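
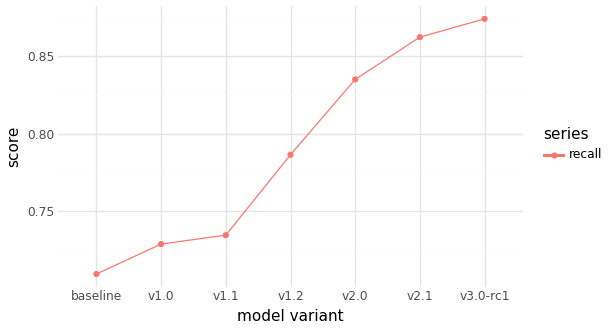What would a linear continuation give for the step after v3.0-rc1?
≈ 0.9

Last three: 0.84, 0.86, 0.88 → slope ≈ 0.02/step → next ≈ 0.9.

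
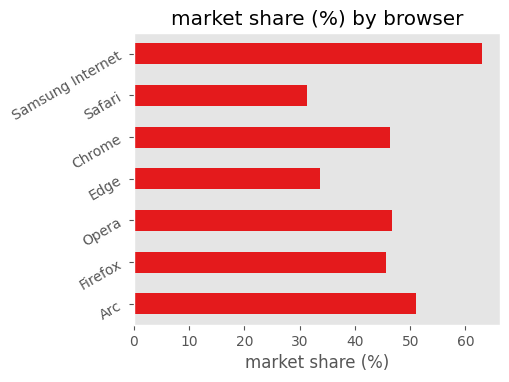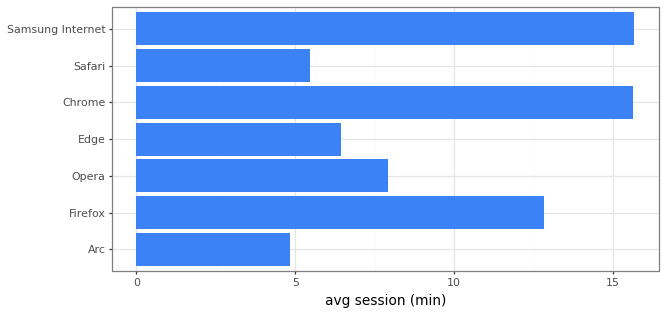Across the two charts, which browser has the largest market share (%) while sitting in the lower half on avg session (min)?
Chart 2 median avg session (min) ≈ 8; below-median browsers: Arc, Edge, Safari. Among those, Arc has the highest market share (%) (≈ 50).

Arc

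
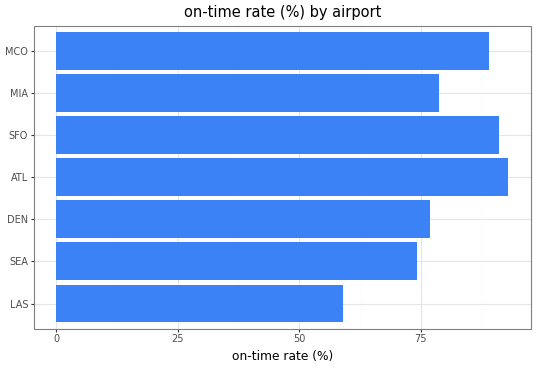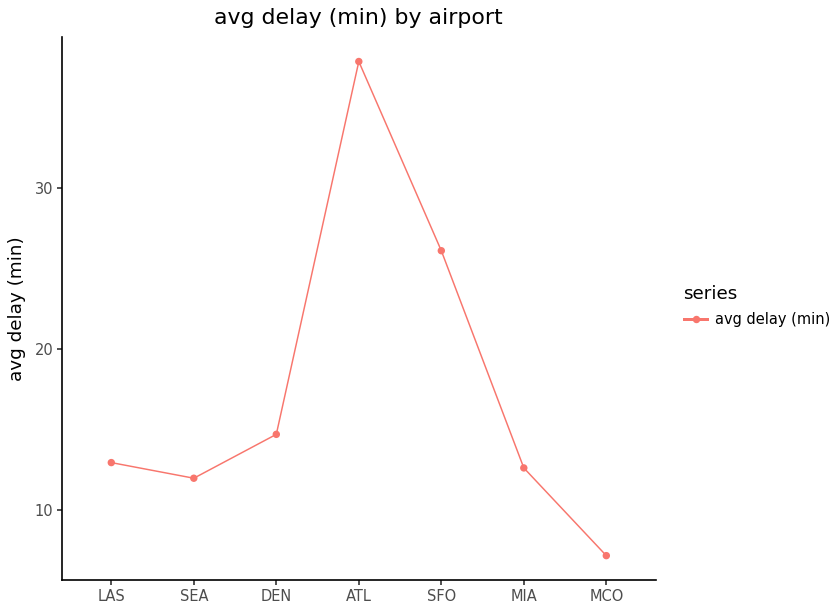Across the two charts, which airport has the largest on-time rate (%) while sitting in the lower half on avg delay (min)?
MCO

Chart 2 median avg delay (min) ≈ 15; below-median airports: SEA, MIA, MCO. Among those, MCO has the highest on-time rate (%) (≈ 90).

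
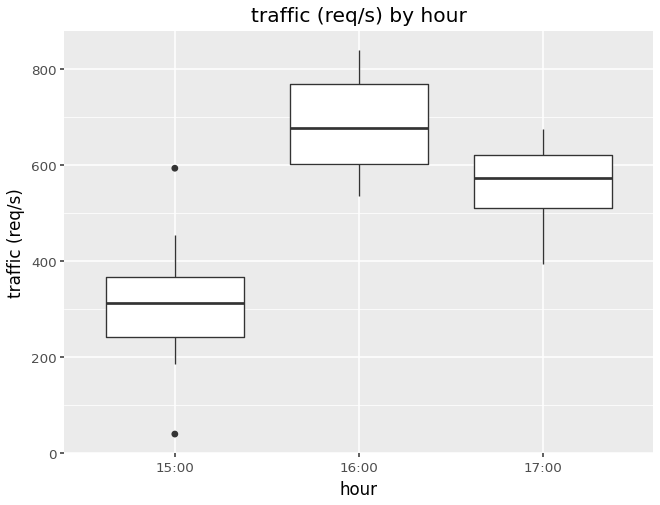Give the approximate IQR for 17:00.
≈ 100

Q3 ≈ 600, Q1 ≈ 500; IQR ≈ 100.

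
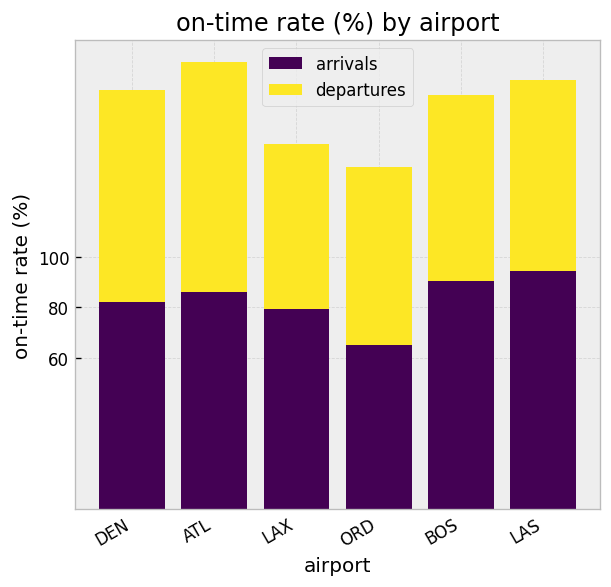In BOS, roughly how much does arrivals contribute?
arrivals top ≈ 100, bottom ≈ 0; segment ≈ 100.

≈ 100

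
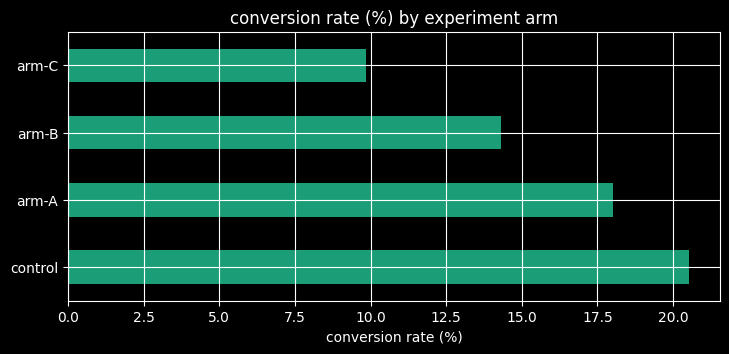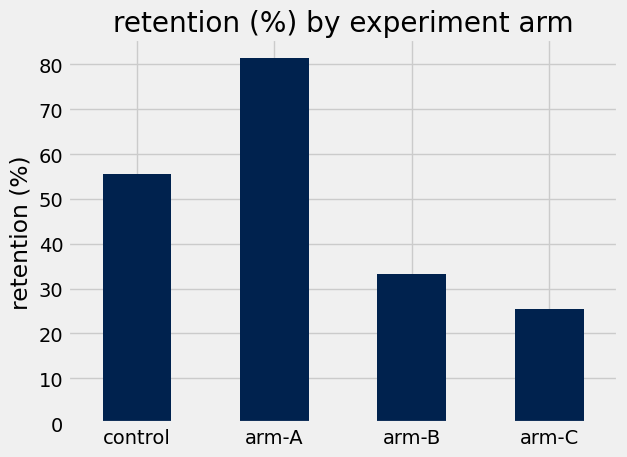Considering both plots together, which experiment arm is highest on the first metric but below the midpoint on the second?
Chart 2 median retention (%) ≈ 40; below-median experiment arms: arm-B, arm-C. Among those, arm-B has the highest conversion rate (%) (≈ 14).

arm-B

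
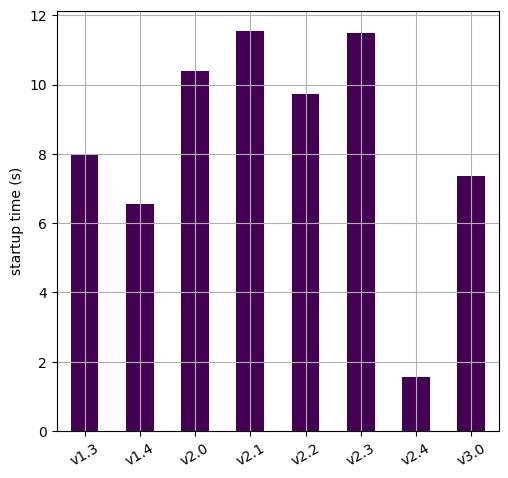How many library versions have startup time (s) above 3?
7

Above 3: v1.3, v1.4, v2.0, v2.1, v2.2, v2.3, v3.0.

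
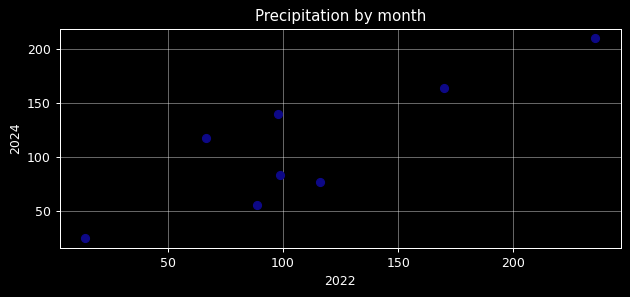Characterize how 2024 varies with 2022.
positive, strong

Points are positively correlated; strong (|r| ≈ 0.9).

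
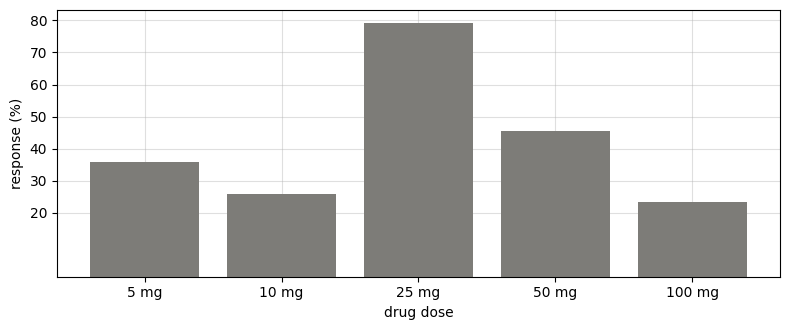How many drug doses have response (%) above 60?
Above 60: 25 mg.

1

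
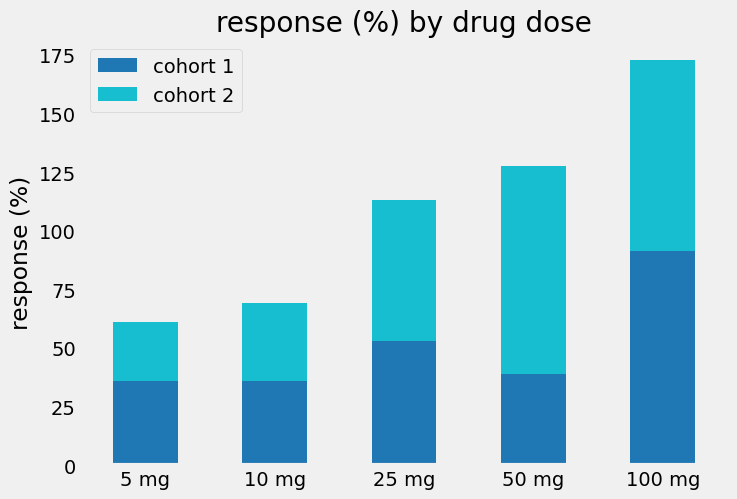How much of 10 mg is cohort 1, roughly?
cohort 1 top ≈ 40, bottom ≈ 0; segment ≈ 40.

≈ 40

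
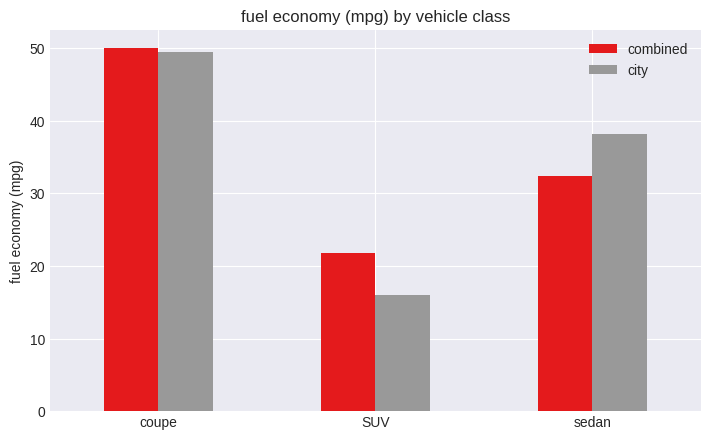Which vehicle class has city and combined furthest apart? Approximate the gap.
sedan: city ≈ 40, combined ≈ 30 → gap ≈ 10. Next-largest (SUV) is only ≈ 5.

sedan, ≈ 10 mpg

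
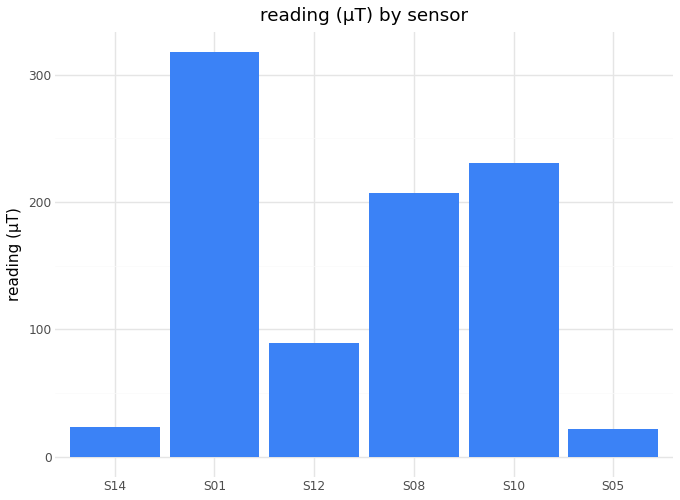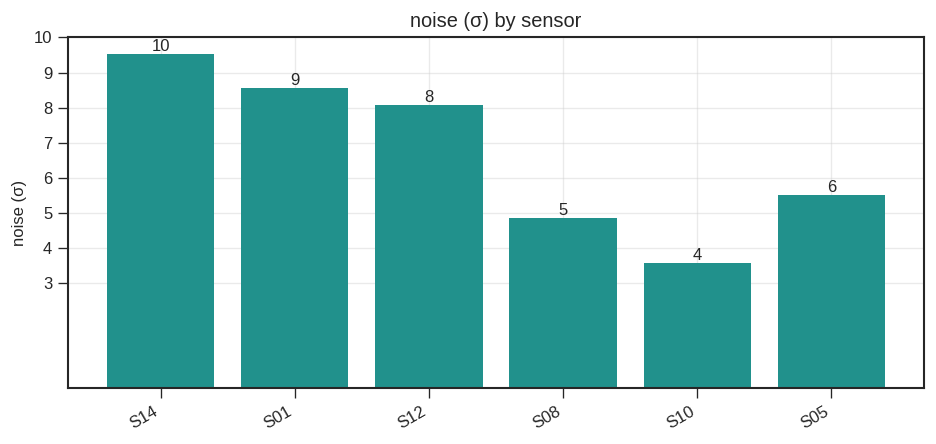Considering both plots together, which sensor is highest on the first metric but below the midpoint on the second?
S10

Chart 2 median noise (σ) ≈ 7; below-median sensors: S08, S10, S05. Among those, S10 has the highest reading (µT) (≈ 250).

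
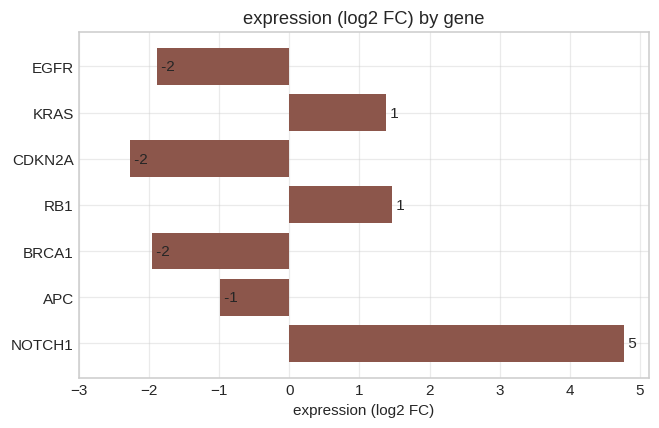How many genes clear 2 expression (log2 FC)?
Above 2: NOTCH1.

1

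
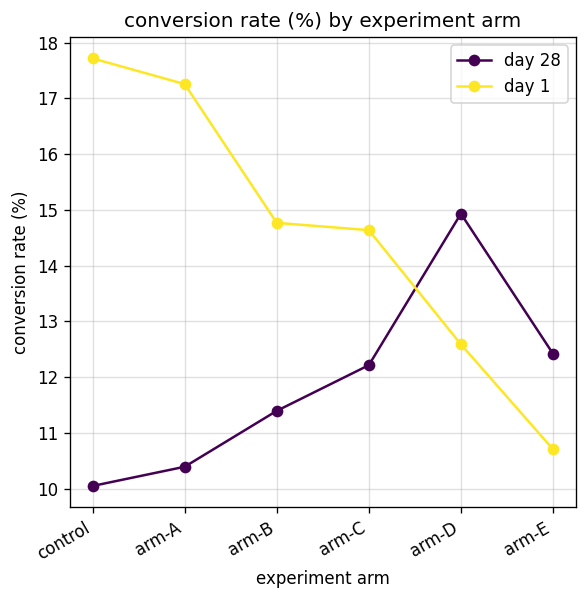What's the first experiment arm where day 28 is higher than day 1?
arm-C: day 28 ≈ 12 vs day 1 ≈ 15 (not yet); arm-D: day 28 ≈ 15 vs day 1 ≈ 13 (first crossover).

arm-D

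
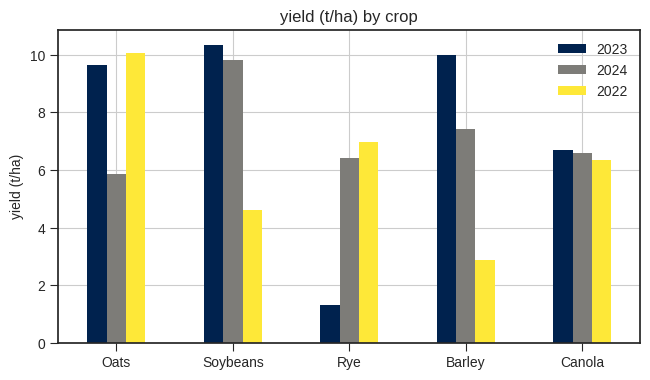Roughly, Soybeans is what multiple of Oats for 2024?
≈ 1.67×

Soybeans ≈ 10, Oats ≈ 6; 10/6 ≈ 1.67.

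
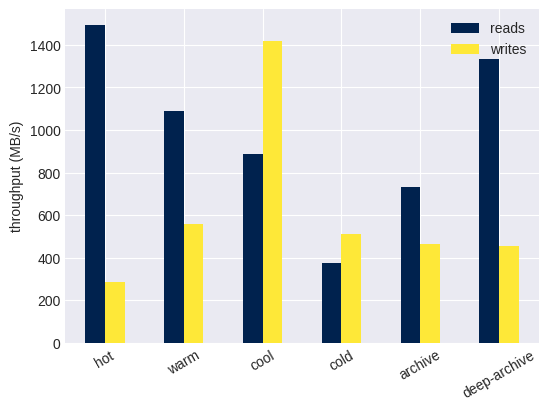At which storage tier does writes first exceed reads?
warm: writes ≈ 600 vs reads ≈ 1000 (not yet); cool: writes ≈ 1400 vs reads ≈ 800 (first crossover).

cool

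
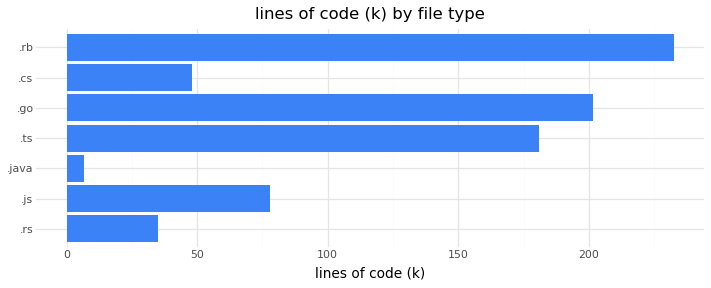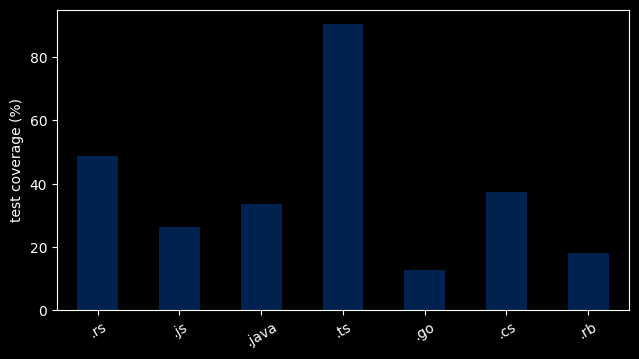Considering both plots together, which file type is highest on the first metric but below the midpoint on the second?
Chart 2 median test coverage (%) ≈ 30; below-median file types: .js, .go, .rb. Among those, .rb has the highest lines of code (k) (≈ 225).

.rb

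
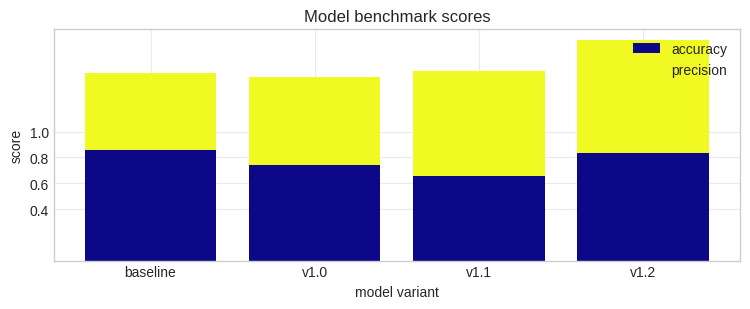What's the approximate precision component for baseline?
≈ 0.6

precision top ≈ 1.4, bottom ≈ 0.8; segment ≈ 0.6.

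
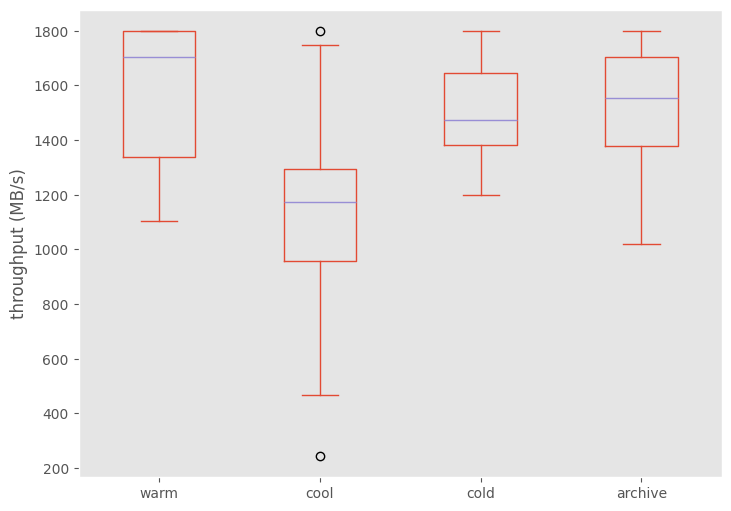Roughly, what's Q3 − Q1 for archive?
≈ 300

Q3 ≈ 1700, Q1 ≈ 1400; IQR ≈ 300.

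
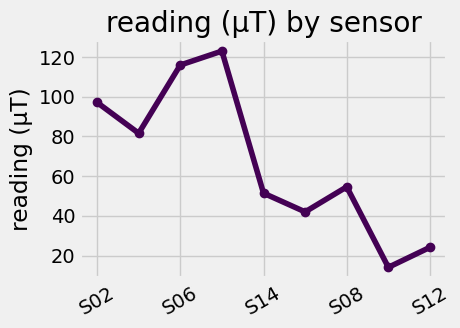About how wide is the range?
≈ 110

Max S13 ≈ 120, min S09 ≈ 10; range ≈ 110.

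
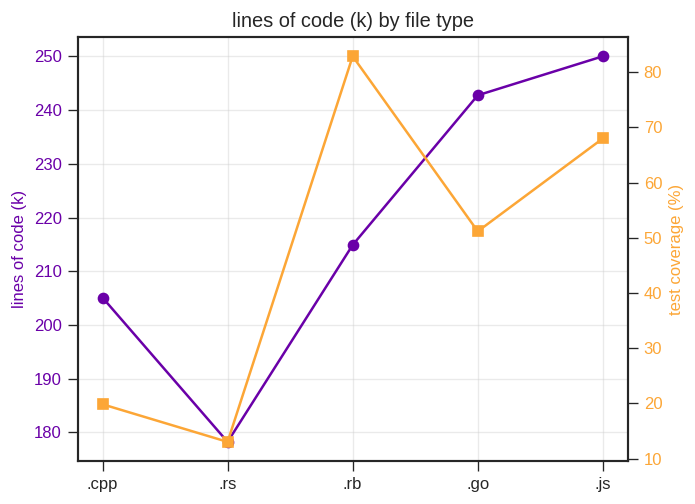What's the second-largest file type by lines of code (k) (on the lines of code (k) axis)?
Top 3 (on the lines of code (k) axis): .js ≈ 250, .go ≈ 240, .rb ≈ 210.

.go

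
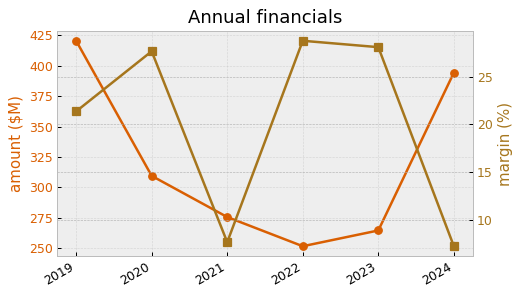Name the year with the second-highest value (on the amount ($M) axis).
2024

Top 3 (on the amount ($M) axis): 2019 ≈ 420, 2024 ≈ 400, 2020 ≈ 300.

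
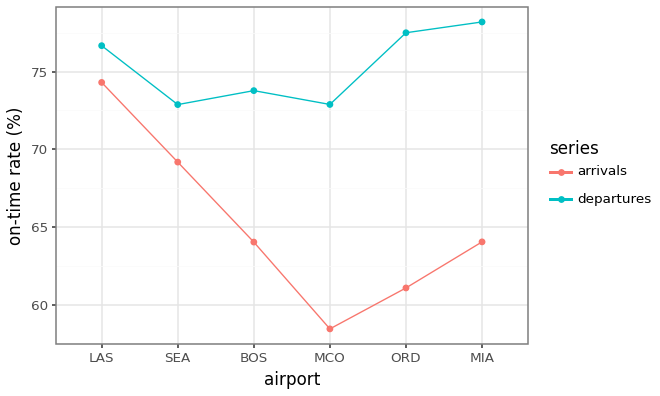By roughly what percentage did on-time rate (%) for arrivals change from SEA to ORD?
≈ -11.4%

SEA ≈ 70, ORD ≈ 62; (62 − 70) / 70 ≈ -11.4%.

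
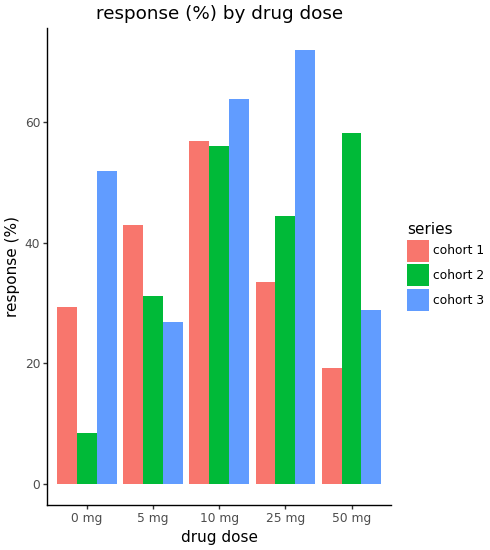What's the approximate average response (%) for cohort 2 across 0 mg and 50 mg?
(10 + 60) / 2 ≈ 35.

≈ 35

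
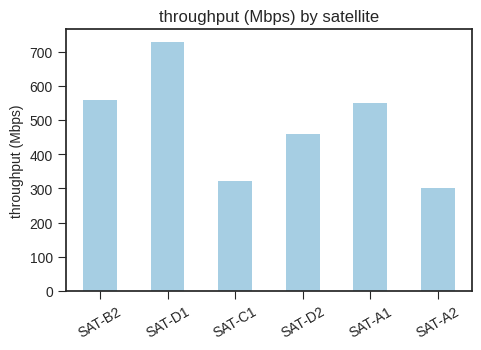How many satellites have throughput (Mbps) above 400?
4

Above 400: SAT-B2, SAT-D1, SAT-D2, SAT-A1.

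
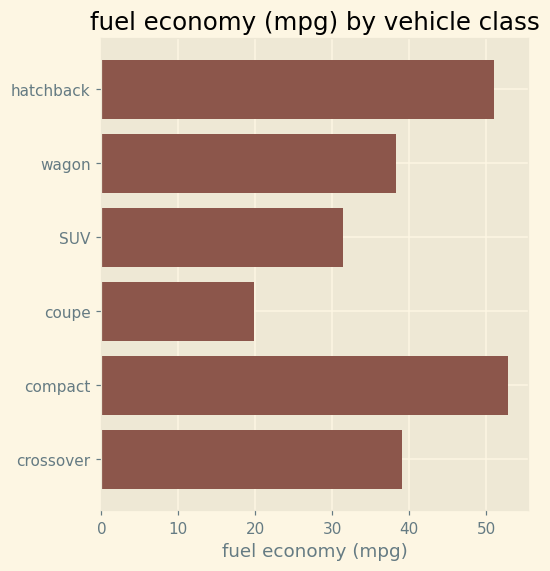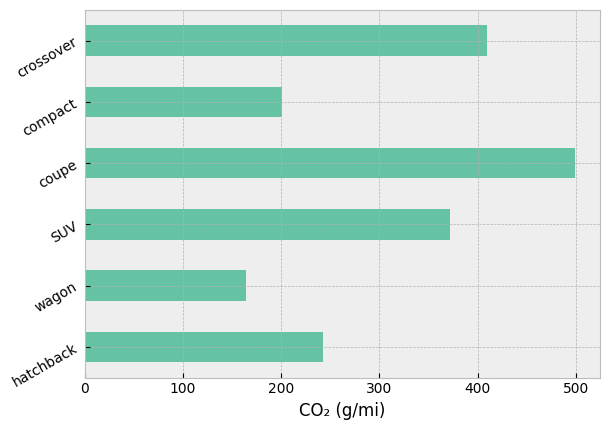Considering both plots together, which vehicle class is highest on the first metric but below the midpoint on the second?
Chart 2 median CO₂ (g/mi) ≈ 300; below-median vehicle classes: hatchback, wagon, compact. Among those, compact has the highest fuel economy (mpg) (≈ 55).

compact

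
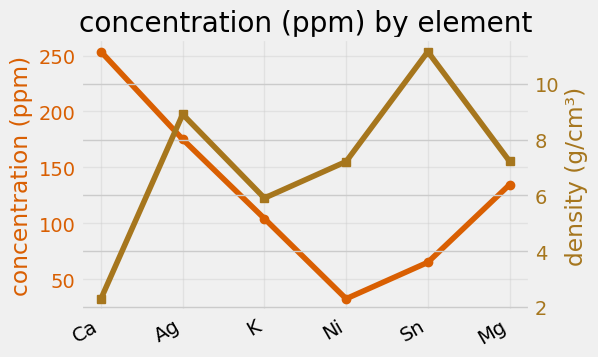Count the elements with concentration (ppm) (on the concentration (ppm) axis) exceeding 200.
1

Above 200: Ca.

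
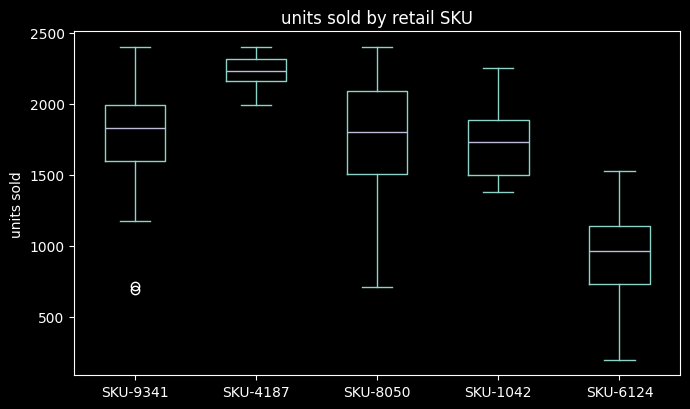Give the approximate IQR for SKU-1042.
≈ 400

Q3 ≈ 1800, Q1 ≈ 1400; IQR ≈ 400.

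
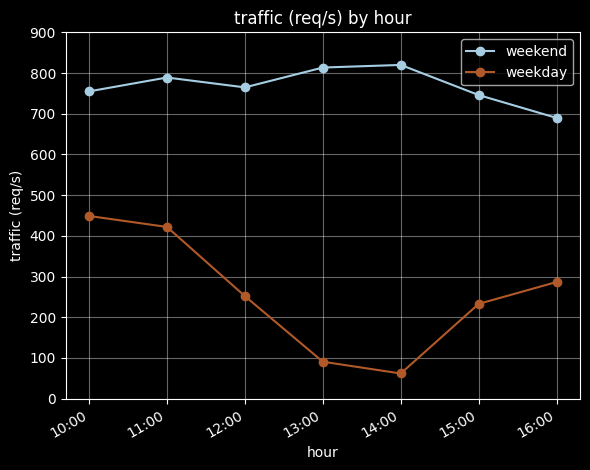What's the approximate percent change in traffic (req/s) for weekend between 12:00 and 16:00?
≈ -12.5%

12:00 ≈ 800, 16:00 ≈ 700; (700 − 800) / 800 ≈ -12.5%.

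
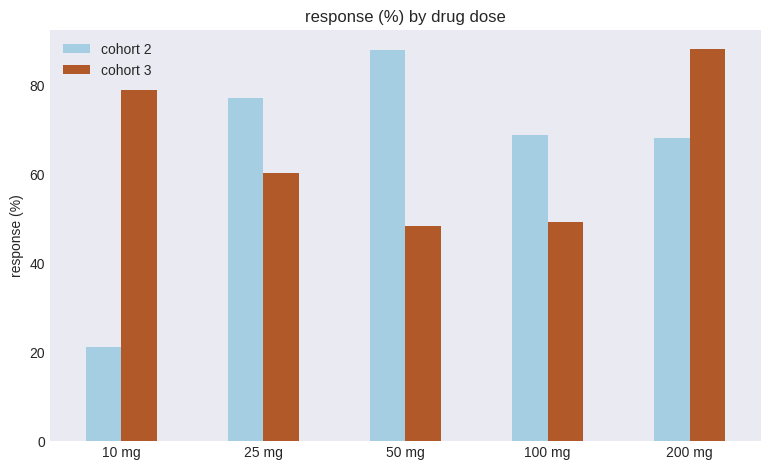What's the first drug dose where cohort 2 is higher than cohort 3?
25 mg

10 mg: cohort 2 ≈ 20 vs cohort 3 ≈ 80 (not yet); 25 mg: cohort 2 ≈ 80 vs cohort 3 ≈ 60 (first crossover).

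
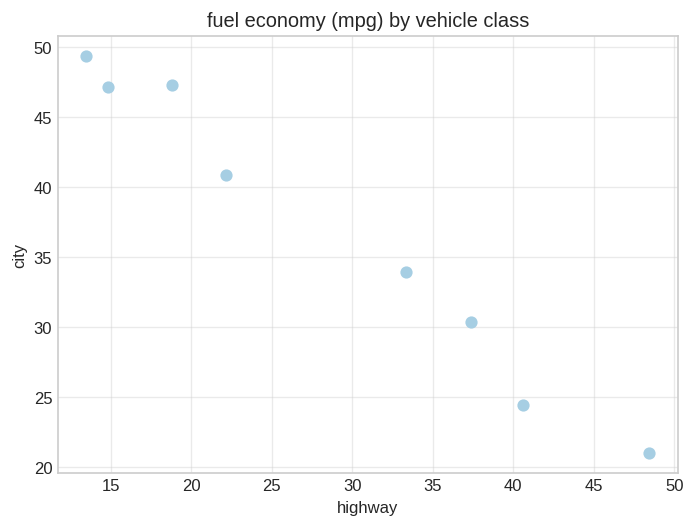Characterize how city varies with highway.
negative, strong

Points are negatively correlated; strong (|r| ≈ 1.0).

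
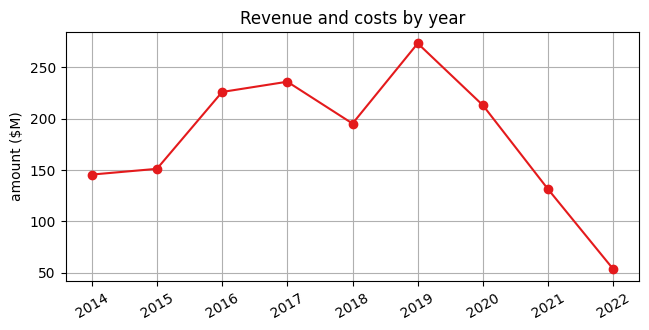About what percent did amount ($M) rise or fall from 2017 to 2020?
≈ -8.3%

2017 ≈ 240, 2020 ≈ 220; (220 − 240) / 240 ≈ -8.3%.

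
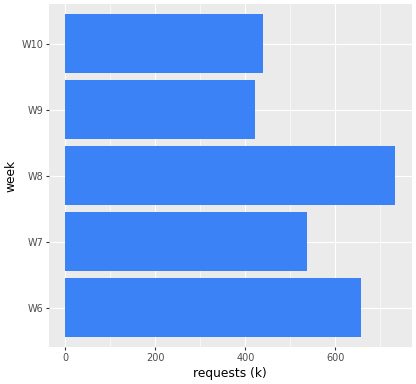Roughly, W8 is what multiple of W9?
W8 ≈ 700, W9 ≈ 400; 700/400 ≈ 1.75.

≈ 1.75×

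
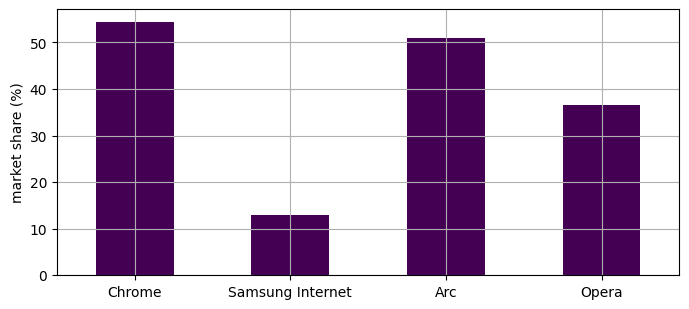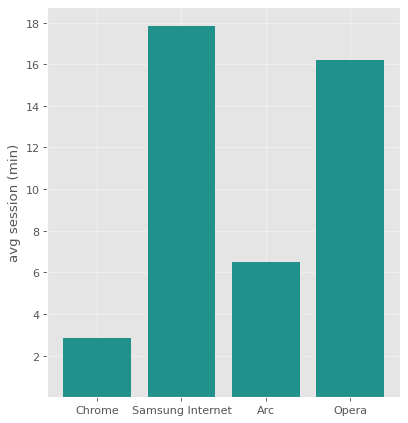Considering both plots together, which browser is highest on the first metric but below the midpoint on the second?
Chrome

Chart 2 median avg session (min) ≈ 12; below-median browsers: Chrome, Arc. Among those, Chrome has the highest market share (%) (≈ 55).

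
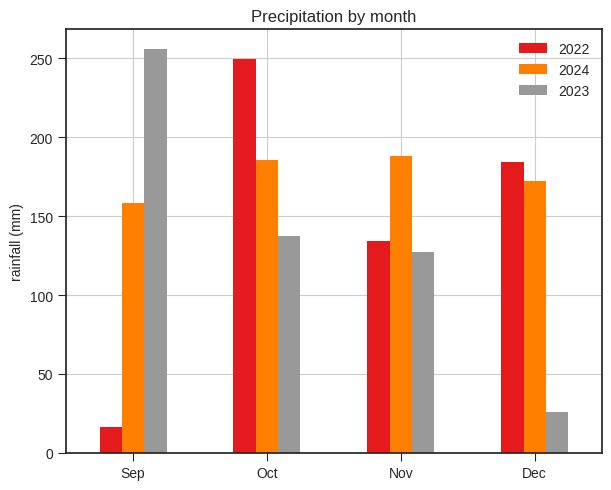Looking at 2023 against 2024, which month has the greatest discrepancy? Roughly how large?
Dec, ≈ 150 mm

Dec: 2023 ≈ 25, 2024 ≈ 175 → gap ≈ 150. Next-largest (Sep) is only ≈ 100.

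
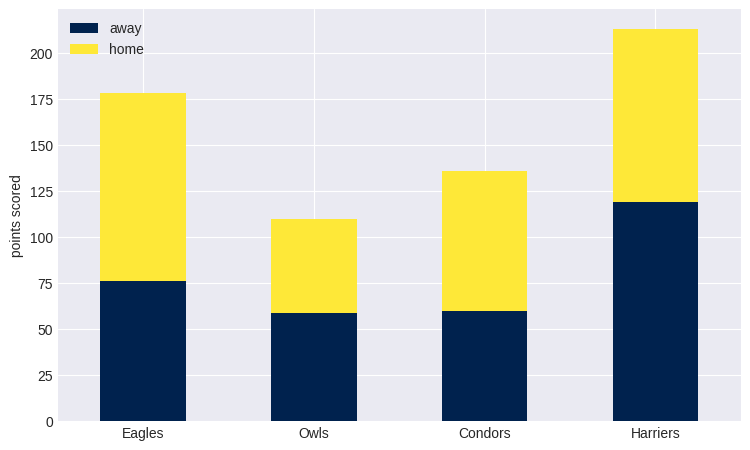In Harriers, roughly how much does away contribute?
away top ≈ 120, bottom ≈ 0; segment ≈ 120.

≈ 120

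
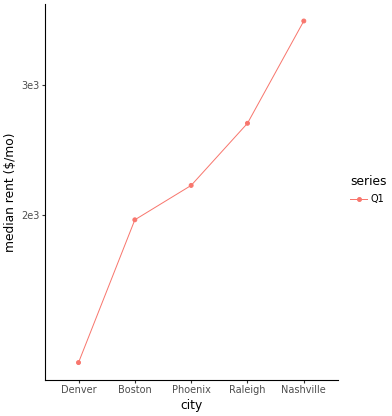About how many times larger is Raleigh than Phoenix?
≈ 1.18×

Raleigh ≈ 2600, Phoenix ≈ 2200; 2600/2200 ≈ 1.18.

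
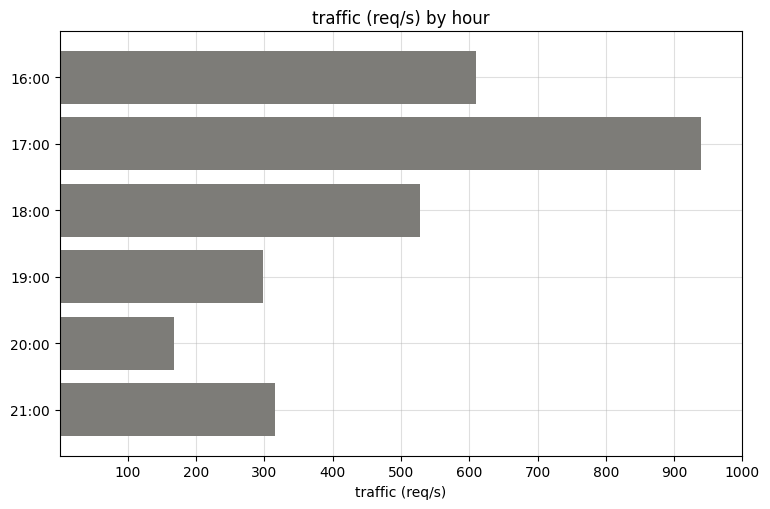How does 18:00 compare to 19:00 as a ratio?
18:00 ≈ 500, 19:00 ≈ 300; 500/300 ≈ 1.67.

≈ 1.67×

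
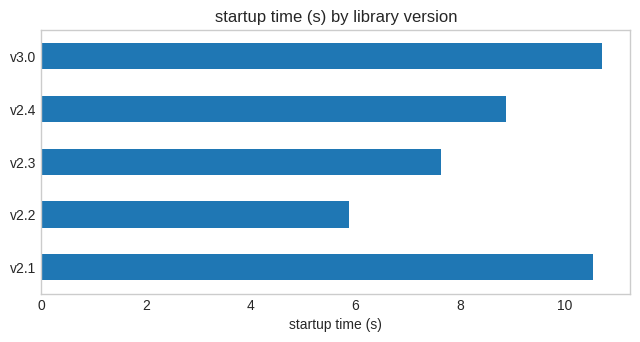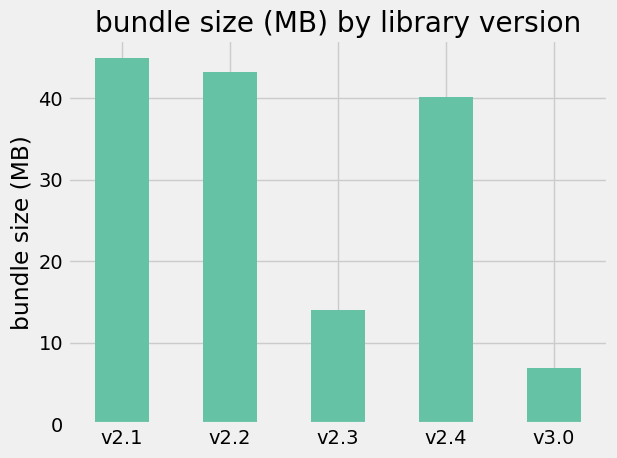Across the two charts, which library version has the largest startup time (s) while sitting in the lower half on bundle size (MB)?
Chart 2 median bundle size (MB) ≈ 40; below-median library versions: v2.3, v3.0. Among those, v3.0 has the highest startup time (s) (≈ 11).

v3.0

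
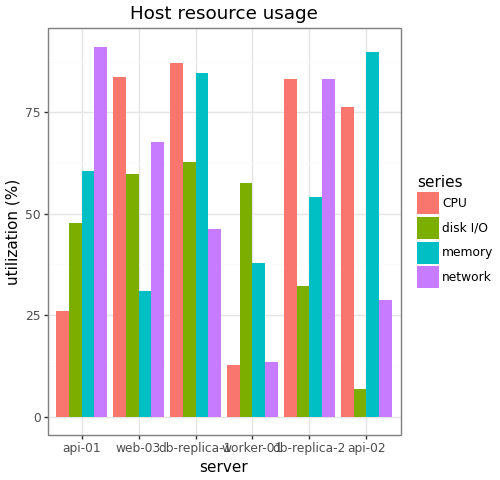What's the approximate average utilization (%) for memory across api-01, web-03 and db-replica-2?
(60 + 30 + 50) / 3 ≈ 47.

≈ 47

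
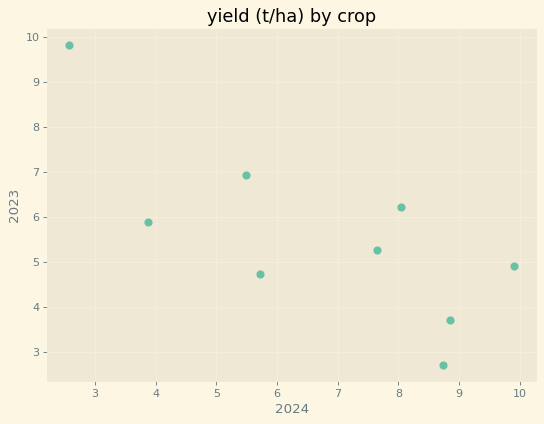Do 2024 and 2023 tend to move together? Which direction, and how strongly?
negative, strong

Points are negatively correlated; strong (|r| ≈ 0.8).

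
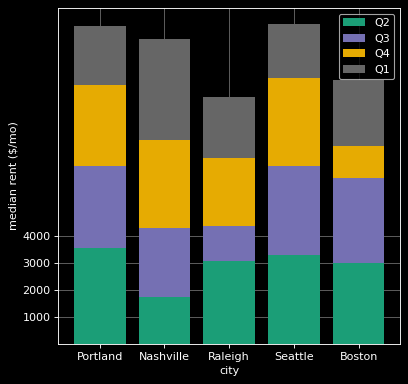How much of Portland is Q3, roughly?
Q3 top ≈ 7000, bottom ≈ 4000; segment ≈ 3000.

≈ 3000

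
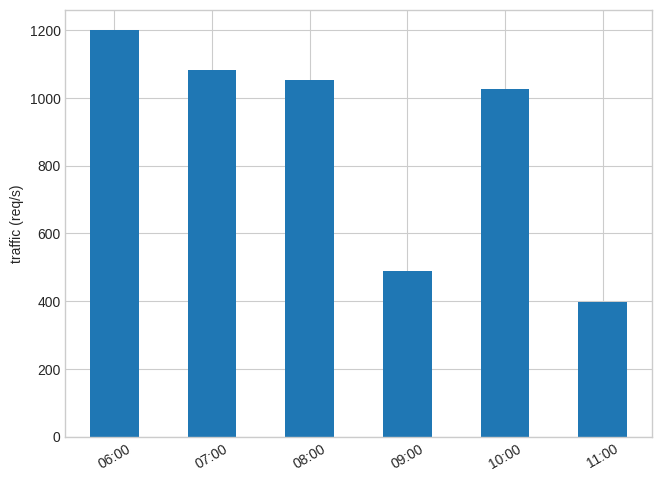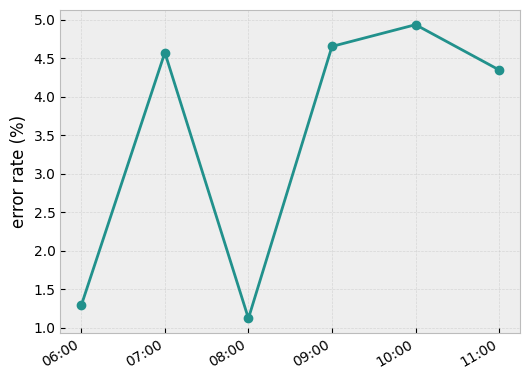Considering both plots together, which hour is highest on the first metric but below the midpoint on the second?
Chart 2 median error rate (%) ≈ 4.5; below-median hours: 06:00, 08:00, 11:00. Among those, 06:00 has the highest traffic (req/s) (≈ 1200).

06:00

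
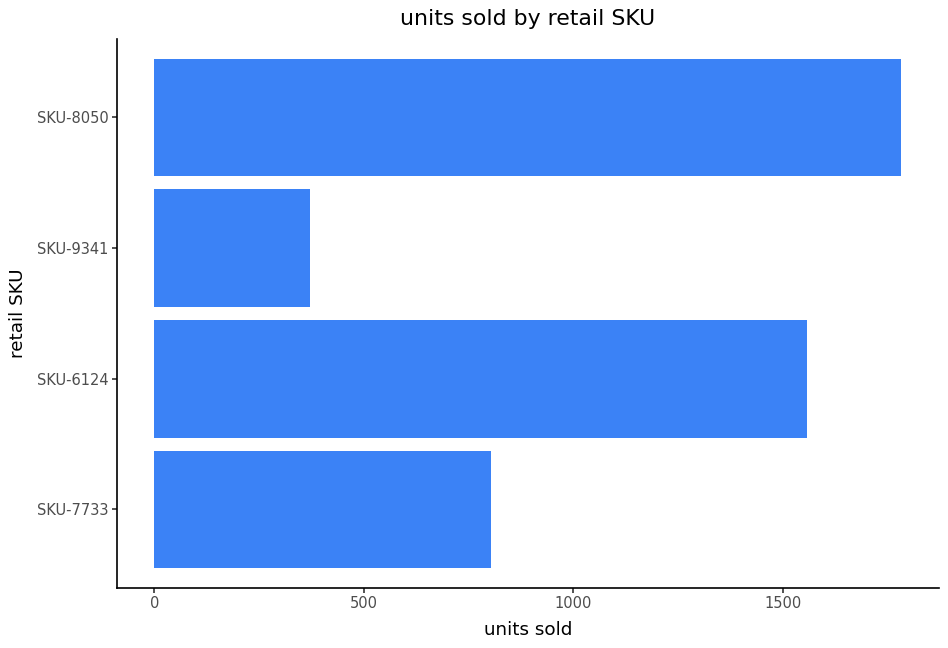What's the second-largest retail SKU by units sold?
SKU-6124

Top 3: SKU-8050 ≈ 1800, SKU-6124 ≈ 1600, SKU-7733 ≈ 800.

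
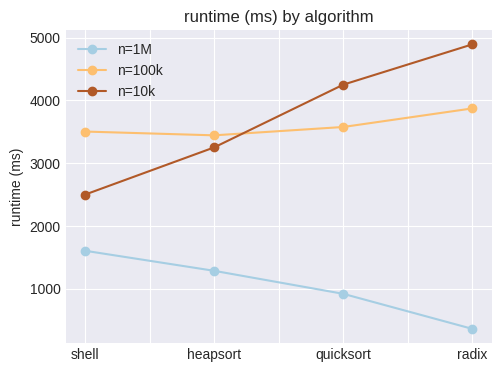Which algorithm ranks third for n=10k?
heapsort

Top 4 for n=10k: radix ≈ 5000, quicksort ≈ 4500, heapsort ≈ 3500, shell ≈ 2500.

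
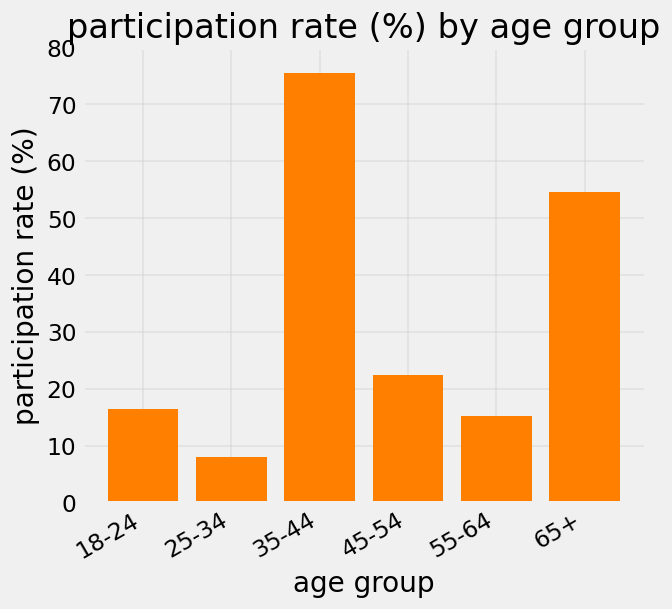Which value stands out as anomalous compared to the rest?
35-44 ≈ 80; the rest sit between ≈ 10 and ≈ 50.

35-44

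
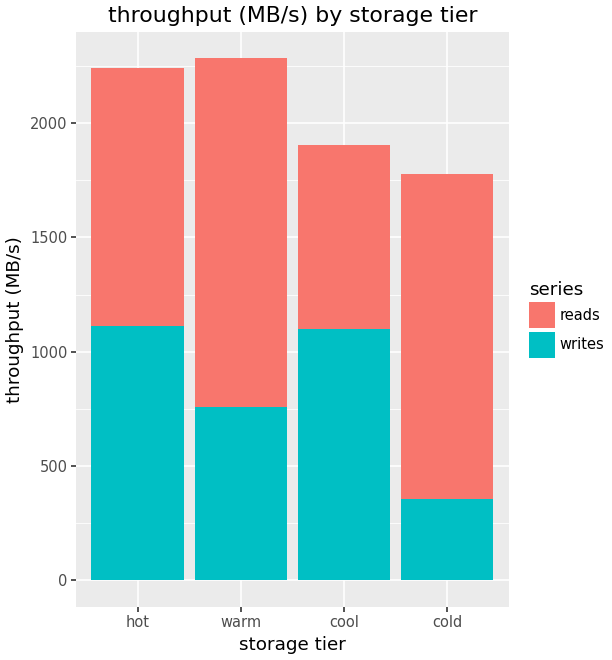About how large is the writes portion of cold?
writes top ≈ 400, bottom ≈ 0; segment ≈ 400.

≈ 400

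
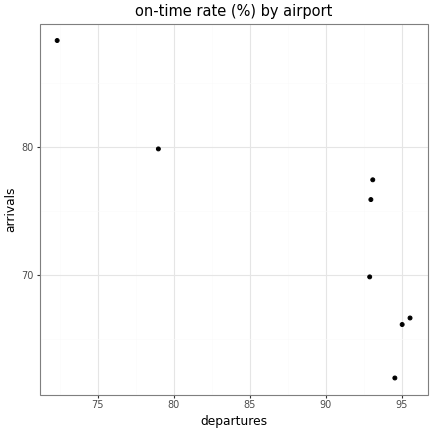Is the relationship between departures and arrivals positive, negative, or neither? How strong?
negative, strong

Points are negatively correlated; strong (|r| ≈ 0.8).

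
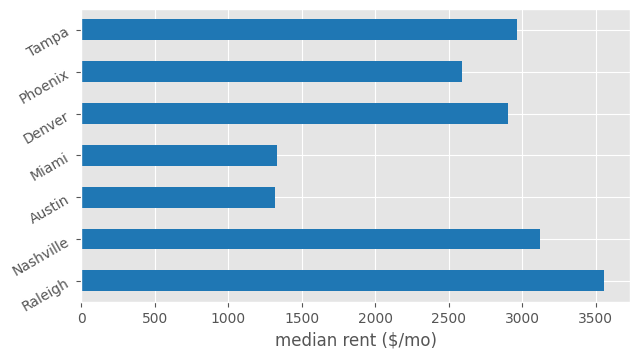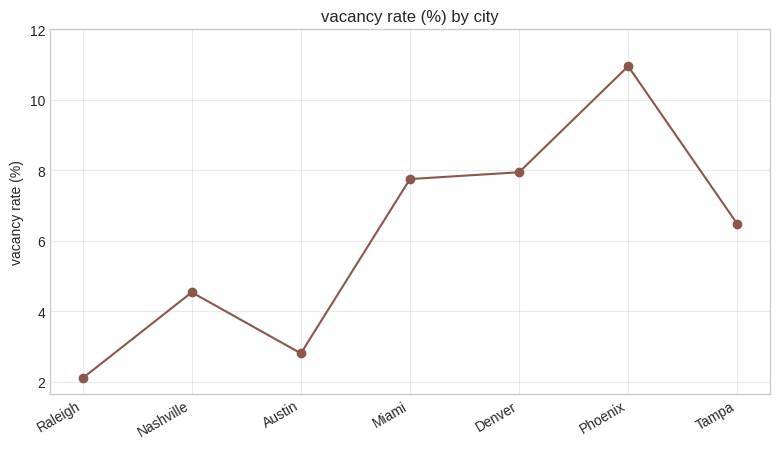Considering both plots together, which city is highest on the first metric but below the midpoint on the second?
Chart 2 median vacancy rate (%) ≈ 6; below-median cities: Raleigh, Nashville, Austin. Among those, Raleigh has the highest median rent ($/mo) (≈ 3500).

Raleigh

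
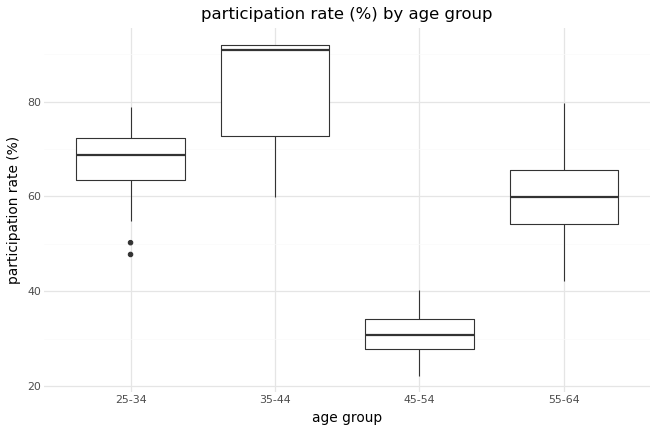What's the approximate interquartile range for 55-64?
Q3 ≈ 65, Q1 ≈ 55; IQR ≈ 10.

≈ 10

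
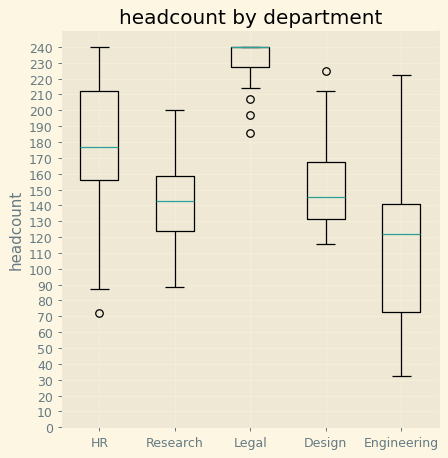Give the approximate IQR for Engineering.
Q3 ≈ 140, Q1 ≈ 70; IQR ≈ 70.

≈ 70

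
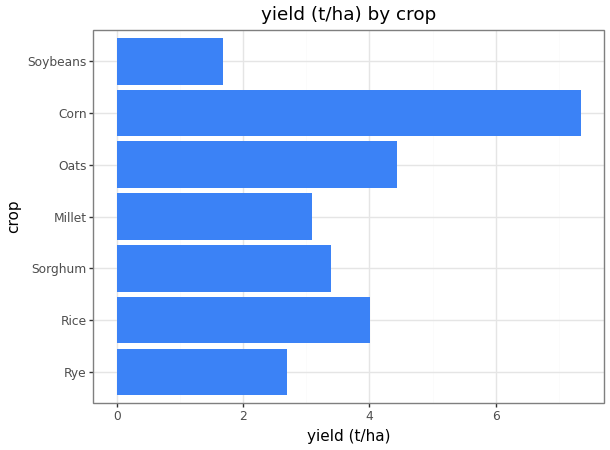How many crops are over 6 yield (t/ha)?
Above 6: Corn.

1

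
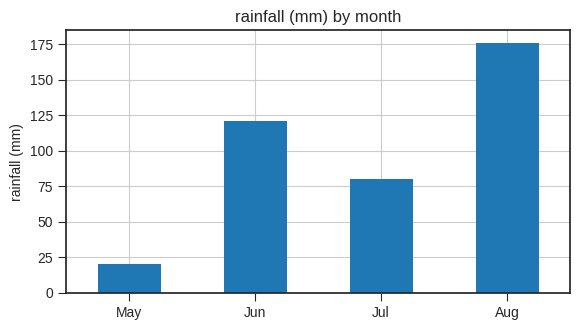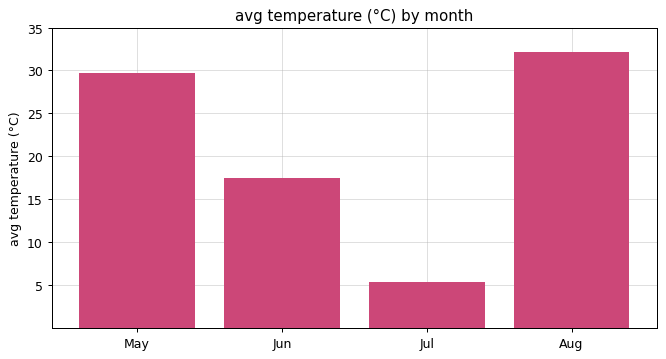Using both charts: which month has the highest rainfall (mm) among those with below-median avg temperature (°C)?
Jun

Chart 2 median avg temperature (°C) ≈ 25; below-median months: Jun, Jul. Among those, Jun has the highest rainfall (mm) (≈ 120).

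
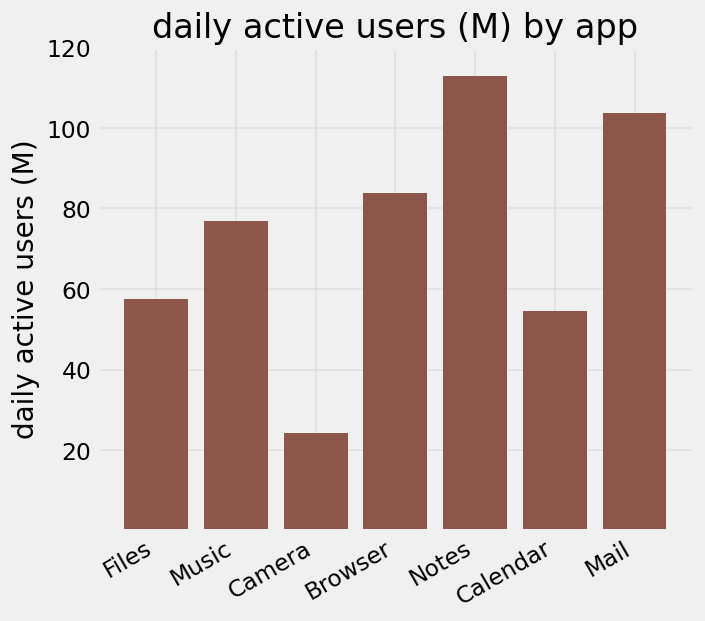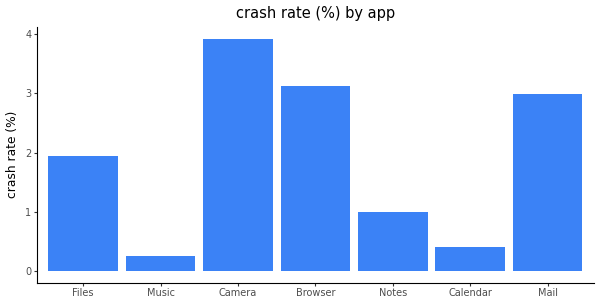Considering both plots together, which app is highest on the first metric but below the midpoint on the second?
Notes

Chart 2 median crash rate (%) ≈ 2; below-median apps: Music, Notes, Calendar. Among those, Notes has the highest daily active users (M) (≈ 120).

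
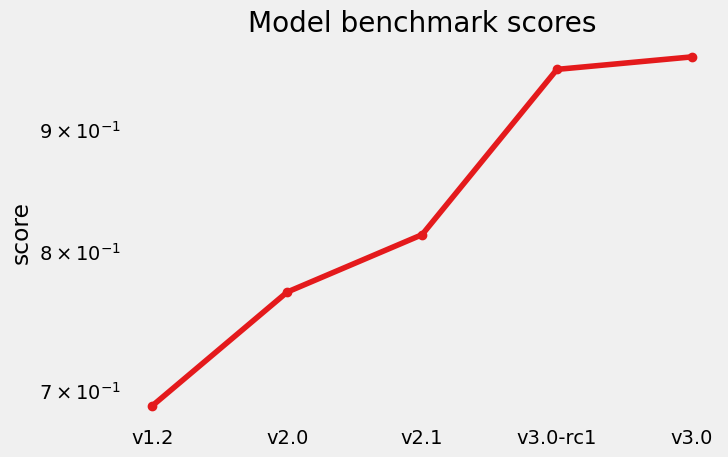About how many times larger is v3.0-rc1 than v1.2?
v3.0-rc1 ≈ 0.95, v1.2 ≈ 0.70; 0.95/0.70 ≈ 1.36.

≈ 1.36×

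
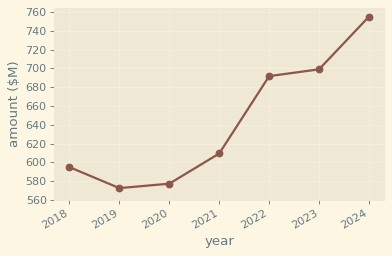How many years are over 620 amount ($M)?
Above 620: 2022, 2023, 2024.

3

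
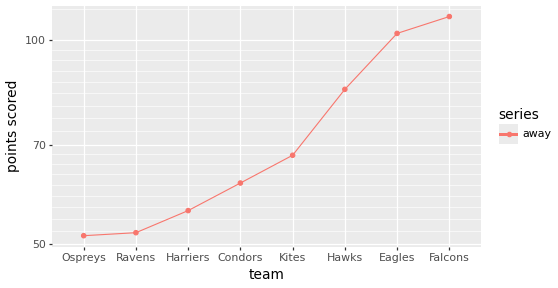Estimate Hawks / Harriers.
Hawks ≈ 85, Harriers ≈ 55; 85/55 ≈ 1.55.

≈ 1.55×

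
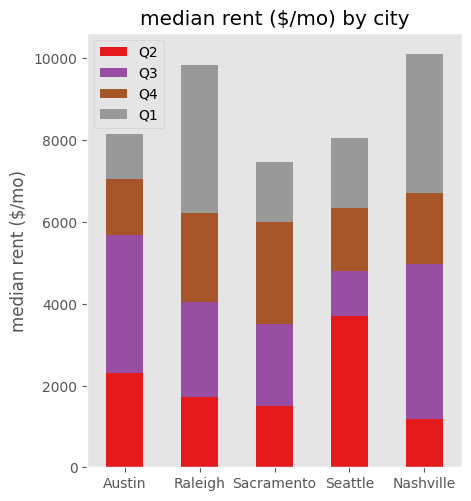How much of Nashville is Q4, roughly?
≈ 2000

Q4 top ≈ 7000, bottom ≈ 5000; segment ≈ 2000.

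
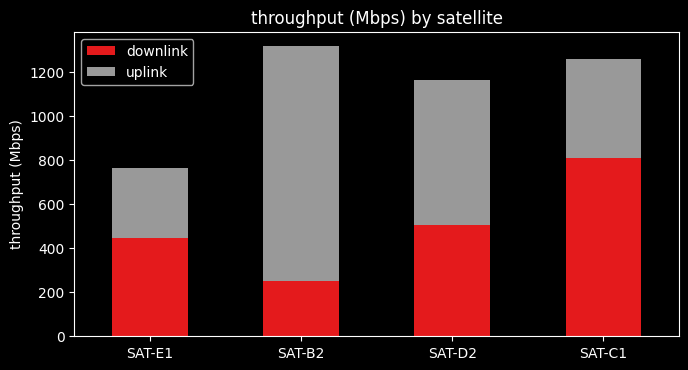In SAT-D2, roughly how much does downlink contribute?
downlink top ≈ 600, bottom ≈ 0; segment ≈ 600.

≈ 600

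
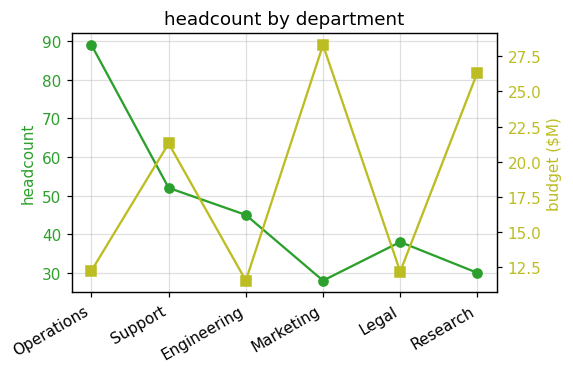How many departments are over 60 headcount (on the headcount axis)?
Above 60: Operations.

1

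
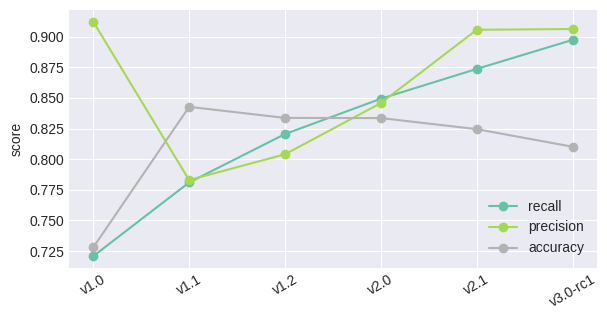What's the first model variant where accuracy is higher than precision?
v1.0: accuracy ≈ 0.72 vs precision ≈ 0.92 (not yet); v1.1: accuracy ≈ 0.84 vs precision ≈ 0.78 (first crossover).

v1.1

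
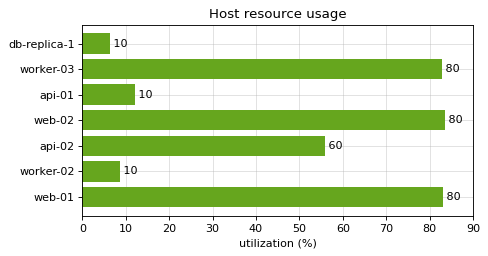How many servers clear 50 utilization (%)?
4

Above 50: worker-03, web-02, api-02, web-01.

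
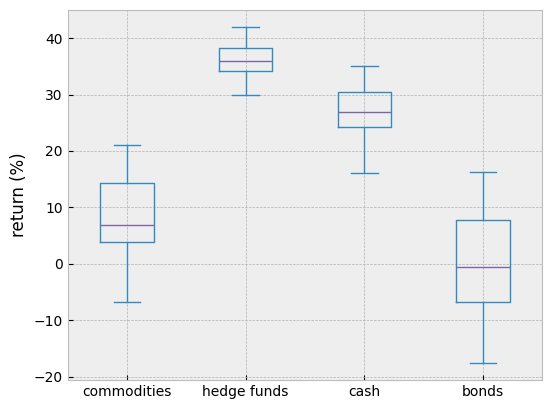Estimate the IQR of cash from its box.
≈ 5

Q3 ≈ 30, Q1 ≈ 25; IQR ≈ 5.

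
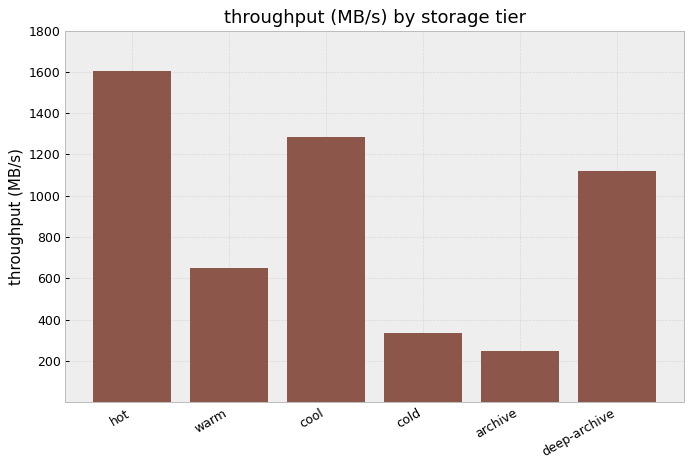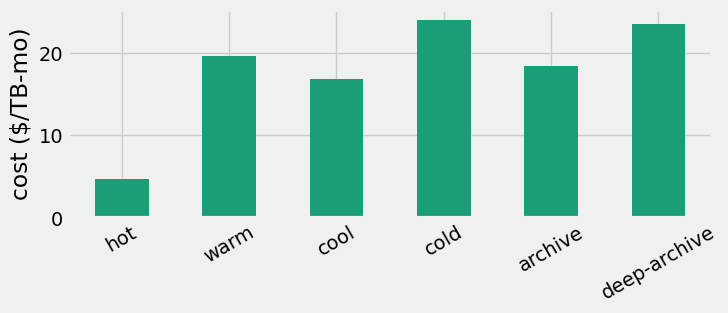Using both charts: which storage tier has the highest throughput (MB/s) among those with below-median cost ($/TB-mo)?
Chart 2 median cost ($/TB-mo) ≈ 20; below-median storage tiers: hot, cool, archive. Among those, hot has the highest throughput (MB/s) (≈ 1600).

hot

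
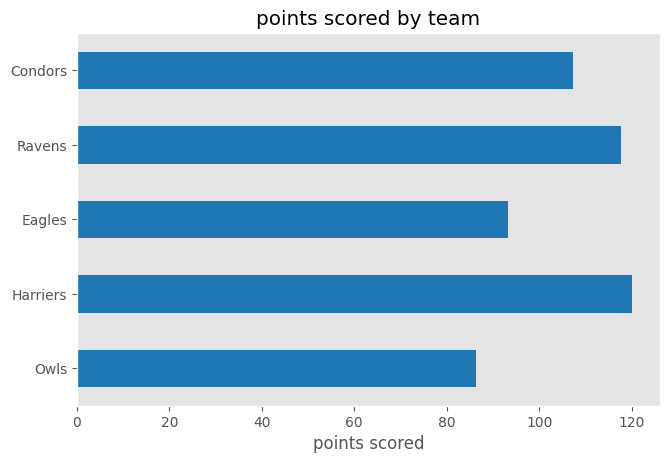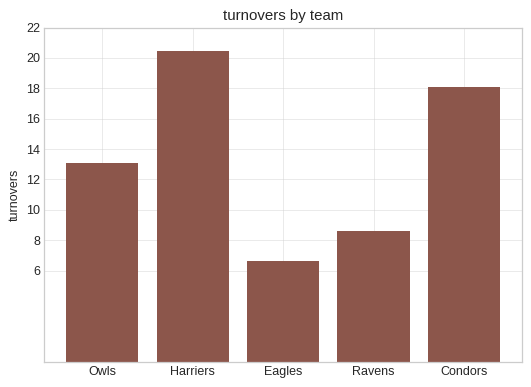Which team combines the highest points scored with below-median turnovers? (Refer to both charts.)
Ravens

Chart 2 median turnovers ≈ 14; below-median teams: Eagles, Ravens. Among those, Ravens has the highest points scored (≈ 120).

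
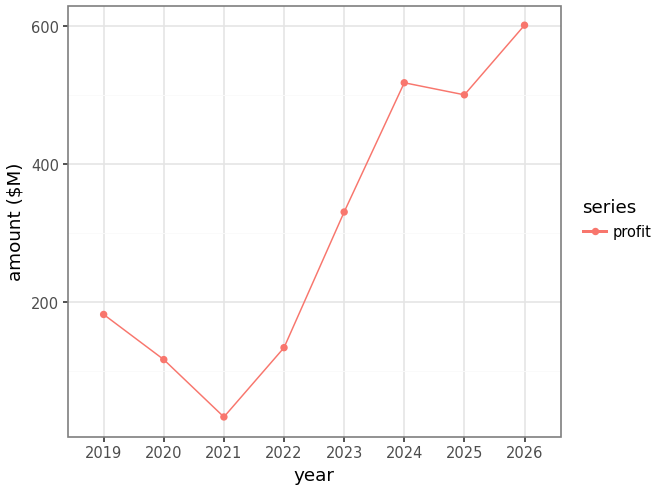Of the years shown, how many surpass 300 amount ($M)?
Above 300: 2023, 2024, 2025, 2026.

4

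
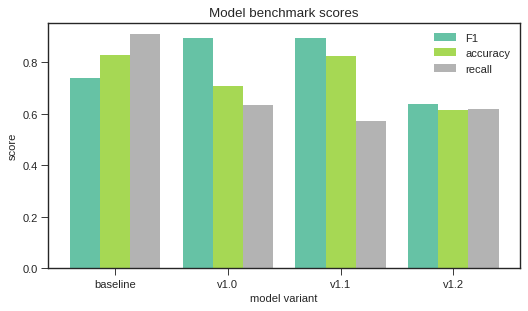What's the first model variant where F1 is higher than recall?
baseline: F1 ≈ 0.7 vs recall ≈ 0.9 (not yet); v1.0: F1 ≈ 0.9 vs recall ≈ 0.6 (first crossover).

v1.0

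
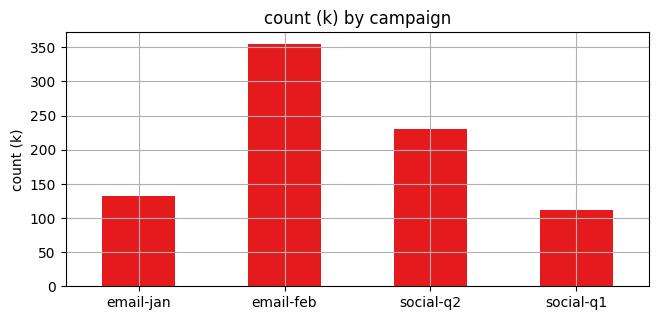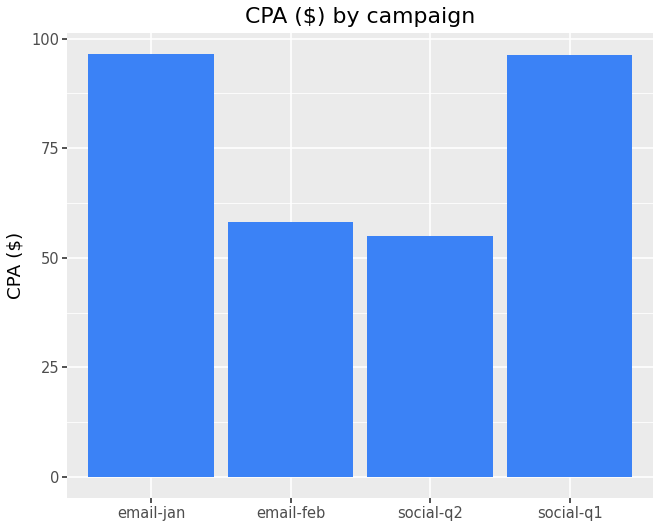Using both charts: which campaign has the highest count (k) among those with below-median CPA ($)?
email-feb

Chart 2 median CPA ($) ≈ 80; below-median campaigns: email-feb, social-q2. Among those, email-feb has the highest count (k) (≈ 350).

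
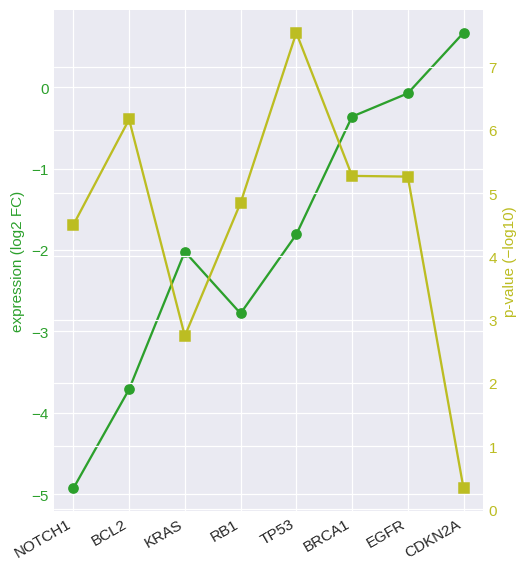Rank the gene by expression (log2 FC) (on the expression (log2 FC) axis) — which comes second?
Top 3 (on the expression (log2 FC) axis): CDKN2A ≈ 0.5, EGFR ≈ 0.0, BRCA1 ≈ -0.5.

EGFR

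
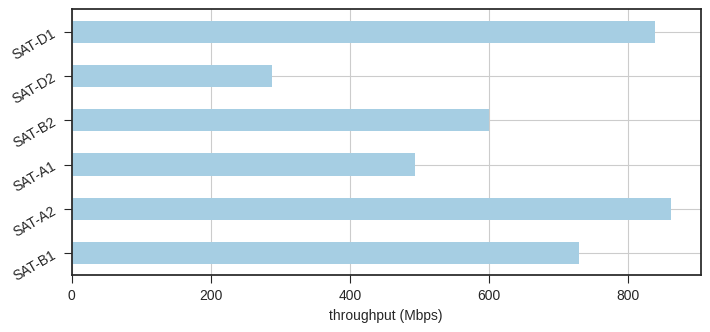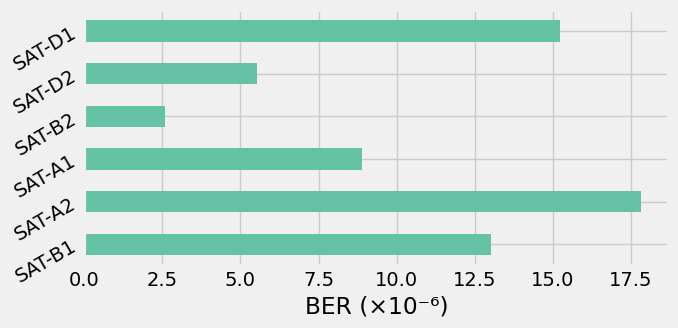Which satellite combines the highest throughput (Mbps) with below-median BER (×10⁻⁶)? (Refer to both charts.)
Chart 2 median BER (×10⁻⁶) ≈ 10; below-median satellites: SAT-A1, SAT-B2, SAT-D2. Among those, SAT-B2 has the highest throughput (Mbps) (≈ 600).

SAT-B2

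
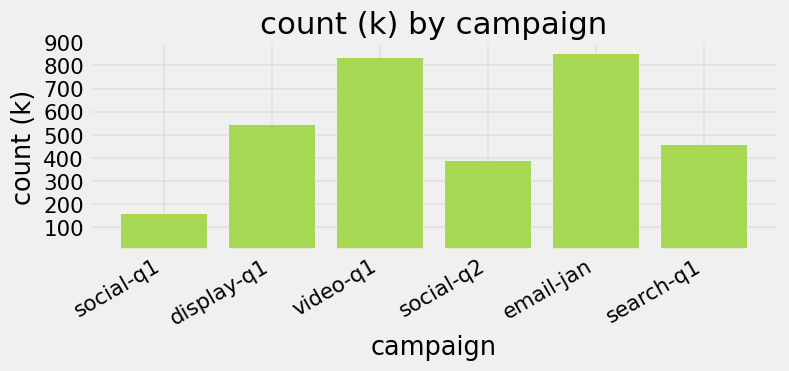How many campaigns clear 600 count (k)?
Above 600: video-q1, email-jan.

2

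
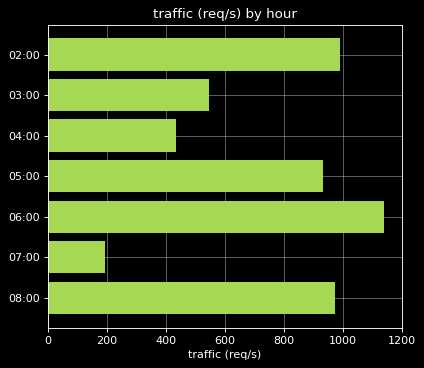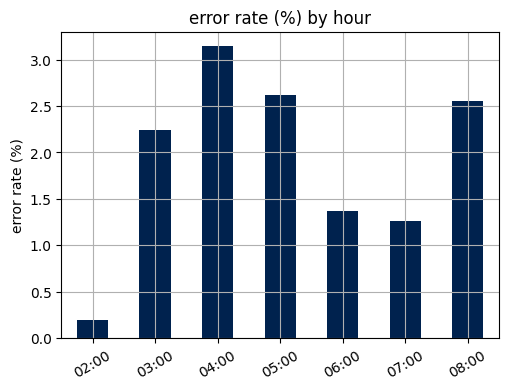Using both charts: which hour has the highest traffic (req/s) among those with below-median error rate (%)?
Chart 2 median error rate (%) ≈ 2; below-median hours: 02:00, 06:00, 07:00. Among those, 06:00 has the highest traffic (req/s) (≈ 1200).

06:00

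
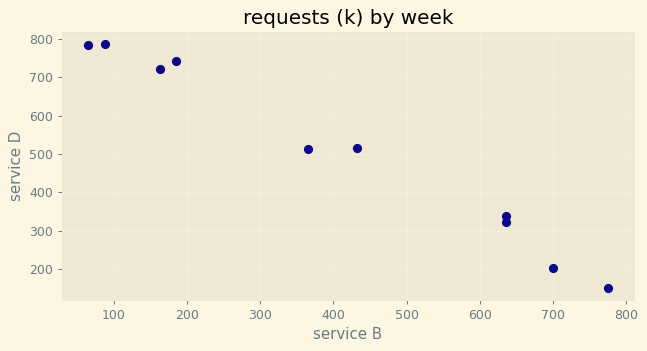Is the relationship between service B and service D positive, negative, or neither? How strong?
negative, strong

Points are negatively correlated; strong (|r| ≈ 1.0).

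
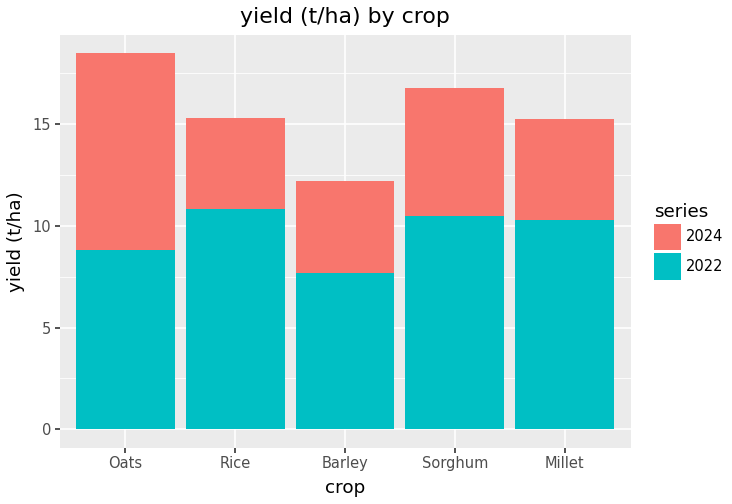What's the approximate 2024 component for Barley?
2024 top ≈ 12, bottom ≈ 8; segment ≈ 4.

≈ 4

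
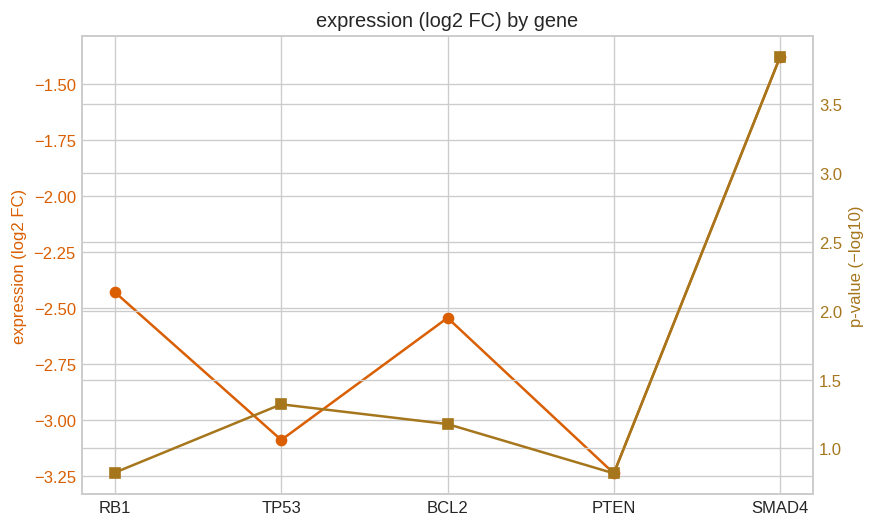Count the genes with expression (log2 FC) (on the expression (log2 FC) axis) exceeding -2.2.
Above -2.2: SMAD4.

1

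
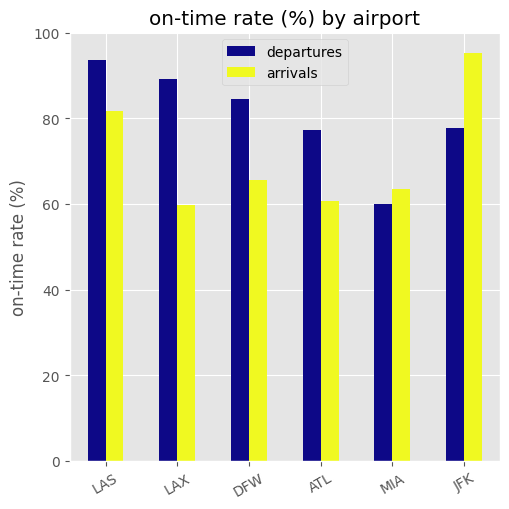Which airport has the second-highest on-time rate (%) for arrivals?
LAS

Top 3 for arrivals: JFK ≈ 100, LAS ≈ 80, DFW ≈ 70.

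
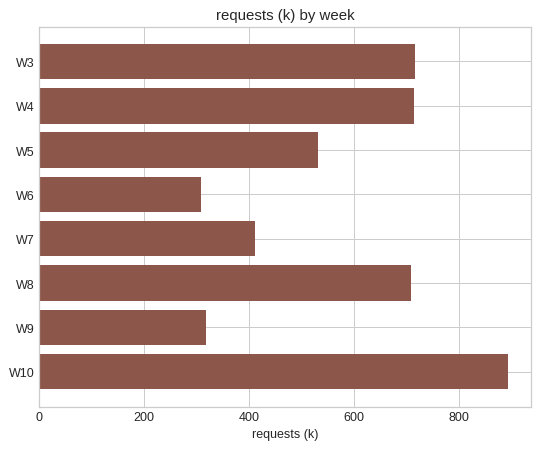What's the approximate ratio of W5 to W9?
≈ 1.67×

W5 ≈ 500, W9 ≈ 300; 500/300 ≈ 1.67.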